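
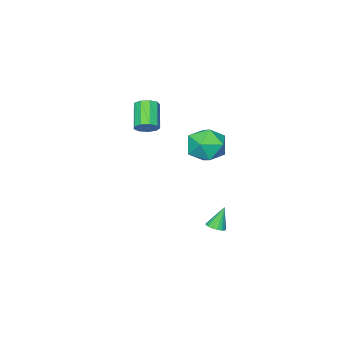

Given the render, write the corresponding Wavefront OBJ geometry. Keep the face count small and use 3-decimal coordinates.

v 0.572 3.948 2.377
v 1.649 4.026 2.456
v 0.591 2.574 3.464
v 1.668 2.652 3.543
v 1.037 3.415 3.98
v 1.025 4.265 3.309
v 1.215 2.335 2.611
v 1.203 3.185 1.94
v 2.047 3.029 2.601
v 1.937 3.696 3.447
v 0.303 2.904 2.473
v 0.193 3.571 3.319
v -0.679 2.214 -3.814
v -0.207 2.155 -3.604
v -1.201 2.286 -2.626
v -0.231 2.401 -3.629
v -0.357 2.605 -3.697
v -0.557 2.719 -3.792
v -0.785 2.717 -3.892
v -0.989 2.6 -3.974
v -1.122 2.394 -4.019
v -1.153 2.147 -4.018
v -1.076 1.916 -3.97
v -0.908 1.752 -3.886
v -0.687 1.694 -3.786
v -0.465 1.756 -3.692
v -0.292 1.922 -3.626
v -0.261 -2.071 1.536
v 0.208 -1.998 1.98
v -0.63 -2.856 3.008
v -1.099 -2.929 2.564
v -0.087 -1.667 2.015
v -0.926 -2.525 3.043
v -0.464 -1.526 1.826
v -1.302 -2.384 2.854
v -0.745 -1.639 1.501
v -1.584 -2.497 2.529
v -0.8 -1.955 1.193
v -1.639 -2.813 2.22
v -0.603 -2.325 1.045
v -1.441 -3.183 2.073
v -0.245 -2.576 1.127
v -1.084 -3.434 2.155
v 0.105 -2.591 1.401
v -0.734 -3.449 2.428
v 0.284 -2.362 1.738
v -0.554 -3.221 2.765
f 1 12 6
f 1 6 2
f 1 2 8
f 1 8 11
f 1 11 12
f 2 6 10
f 6 12 5
f 12 11 3
f 11 8 7
f 8 2 9
f 4 10 5
f 4 5 3
f 4 3 7
f 4 7 9
f 4 9 10
f 5 10 6
f 3 5 12
f 7 3 11
f 9 7 8
f 10 9 2
f 14 13 16
f 14 16 15
f 16 13 17
f 16 17 15
f 17 13 18
f 17 18 15
f 18 13 19
f 18 19 15
f 19 13 20
f 19 20 15
f 20 13 21
f 20 21 15
f 21 13 22
f 21 22 15
f 22 13 23
f 22 23 15
f 23 13 24
f 23 24 15
f 24 13 25
f 24 25 15
f 25 13 26
f 25 26 15
f 26 13 27
f 26 27 15
f 27 13 14
f 27 14 15
f 29 28 32
f 29 32 30
f 30 32 33
f 30 33 31
f 32 28 34
f 32 34 33
f 33 34 35
f 33 35 31
f 34 28 36
f 34 36 35
f 35 36 37
f 35 37 31
f 36 28 38
f 36 38 37
f 37 38 39
f 37 39 31
f 38 28 40
f 38 40 39
f 39 40 41
f 39 41 31
f 40 28 42
f 40 42 41
f 41 42 43
f 41 43 31
f 42 28 44
f 42 44 43
f 43 44 45
f 43 45 31
f 44 28 46
f 44 46 45
f 45 46 47
f 45 47 31
f 46 28 29
f 46 29 47
f 47 29 30
f 47 30 31



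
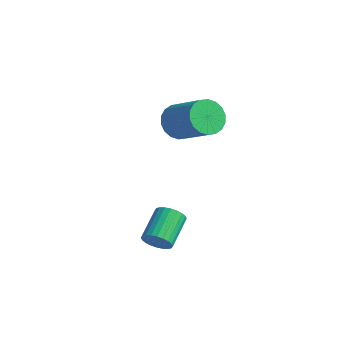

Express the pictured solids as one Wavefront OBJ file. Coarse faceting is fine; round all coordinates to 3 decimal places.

v 3.997 -2.705 -1.362
v 4.47 -2.74 -0.903
v 3.777 -1.569 -0.1
v 3.303 -1.535 -0.558
v 4.571 -2.568 -1.067
v 3.878 -1.397 -0.263
v 4.584 -2.417 -1.275
v 3.891 -1.246 -0.472
v 4.508 -2.31 -1.496
v 3.815 -1.139 -0.693
v 4.354 -2.264 -1.697
v 3.66 -1.093 -0.894
v 4.145 -2.284 -1.847
v 3.452 -1.113 -1.044
v 3.914 -2.369 -1.923
v 3.221 -1.198 -1.12
v 3.696 -2.505 -1.914
v 3.003 -1.334 -1.111
v 3.523 -2.671 -1.82
v 2.83 -1.5 -1.017
v 3.422 -2.843 -1.657
v 2.729 -1.672 -0.853
v 3.409 -2.994 -1.448
v 2.716 -1.823 -0.645
v 3.485 -3.101 -1.227
v 2.792 -1.93 -0.424
v 3.64 -3.147 -1.026
v 2.946 -1.976 -0.223
v 3.848 -3.127 -0.876
v 3.155 -1.956 -0.073
v 4.079 -3.042 -0.8
v 3.386 -1.871 0.003
v 4.297 -2.906 -0.809
v 3.604 -1.735 -0.006
v -1.764 2.548 1.112
v -1.295 2.189 0.368
v 0.473 2.394 1.384
v 0.004 2.752 2.128
v -1.297 2.604 0.287
v 0.472 2.809 1.303
v -1.391 3.008 0.369
v 0.378 3.212 1.385
v -1.559 3.32 0.599
v 0.21 3.525 1.615
v -1.768 3.48 0.93
v 0.001 3.685 1.946
v -1.976 3.455 1.297
v -0.207 3.66 2.313
v -2.142 3.25 1.628
v -0.373 3.455 2.644
v -2.233 2.906 1.856
v -0.465 3.111 2.872
v -2.232 2.491 1.937
v -0.463 2.696 2.953
v -2.138 2.088 1.855
v -0.369 2.292 2.871
v -1.97 1.775 1.625
v -0.201 1.98 2.641
v -1.761 1.615 1.294
v 0.008 1.82 2.31
v -1.553 1.64 0.927
v 0.216 1.845 1.943
v -1.387 1.845 0.596
v 0.382 2.05 1.612
f 2 1 5
f 2 5 3
f 3 5 6
f 3 6 4
f 5 1 7
f 5 7 6
f 6 7 8
f 6 8 4
f 7 1 9
f 7 9 8
f 8 9 10
f 8 10 4
f 9 1 11
f 9 11 10
f 10 11 12
f 10 12 4
f 11 1 13
f 11 13 12
f 12 13 14
f 12 14 4
f 13 1 15
f 13 15 14
f 14 15 16
f 14 16 4
f 15 1 17
f 15 17 16
f 16 17 18
f 16 18 4
f 17 1 19
f 17 19 18
f 18 19 20
f 18 20 4
f 19 1 21
f 19 21 20
f 20 21 22
f 20 22 4
f 21 1 23
f 21 23 22
f 22 23 24
f 22 24 4
f 23 1 25
f 23 25 24
f 24 25 26
f 24 26 4
f 25 1 27
f 25 27 26
f 26 27 28
f 26 28 4
f 27 1 29
f 27 29 28
f 28 29 30
f 28 30 4
f 29 1 31
f 29 31 30
f 30 31 32
f 30 32 4
f 31 1 33
f 31 33 32
f 32 33 34
f 32 34 4
f 33 1 2
f 33 2 34
f 34 2 3
f 34 3 4
f 36 35 39
f 36 39 37
f 37 39 40
f 37 40 38
f 39 35 41
f 39 41 40
f 40 41 42
f 40 42 38
f 41 35 43
f 41 43 42
f 42 43 44
f 42 44 38
f 43 35 45
f 43 45 44
f 44 45 46
f 44 46 38
f 45 35 47
f 45 47 46
f 46 47 48
f 46 48 38
f 47 35 49
f 47 49 48
f 48 49 50
f 48 50 38
f 49 35 51
f 49 51 50
f 50 51 52
f 50 52 38
f 51 35 53
f 51 53 52
f 52 53 54
f 52 54 38
f 53 35 55
f 53 55 54
f 54 55 56
f 54 56 38
f 55 35 57
f 55 57 56
f 56 57 58
f 56 58 38
f 57 35 59
f 57 59 58
f 58 59 60
f 58 60 38
f 59 35 61
f 59 61 60
f 60 61 62
f 60 62 38
f 61 35 63
f 61 63 62
f 62 63 64
f 62 64 38
f 63 35 36
f 63 36 64
f 64 36 37
f 64 37 38



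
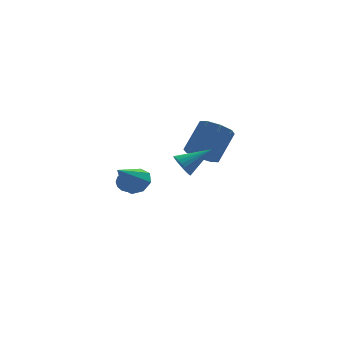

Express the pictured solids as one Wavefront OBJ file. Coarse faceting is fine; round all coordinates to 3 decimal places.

v 2.558 -1.181 0.107
v 3.19 -0.758 -0.588
v 4.273 0.264 1.017
v 3.642 -0.159 1.713
v 2.556 -0.312 -0.445
v 3.639 0.711 1.161
v 1.924 -0.374 0.022
v 3.007 0.648 1.627
v 1.663 -0.91 0.538
v 2.746 0.113 2.144
v 1.927 -1.604 0.803
v 3.01 -0.582 2.408
v 2.561 -2.051 0.659
v 3.644 -1.028 2.265
v 3.193 -1.988 0.193
v 4.276 -0.966 1.798
v 3.454 -1.453 -0.324
v 4.537 -0.43 1.282
v -0.532 1.515 -2.821
v 0.215 1.478 -2.236
v -1.728 0.445 -1.359
v -0.19 2.073 -2.132
v -0.796 2.341 -2.432
v -1.248 2.125 -2.959
v -1.28 1.551 -3.406
v -0.875 0.957 -3.509
v -0.269 0.689 -3.21
v 0.183 0.905 -2.682
v 1.05 -3.845 0.673
v 1.447 -4.053 0.035
v 2.71 -3.535 1.607
v 1.416 -3.754 -0.009
v 1.329 -3.468 0.05
v 1.2 -3.24 0.205
v 1.048 -3.104 0.43
v 0.896 -3.081 0.693
v 0.767 -3.174 0.953
v 0.682 -3.369 1.17
v 0.652 -3.637 1.311
v 0.683 -3.937 1.356
v 0.77 -4.222 1.296
v 0.899 -4.45 1.142
v 1.052 -4.586 0.916
v 1.204 -4.61 0.654
v 1.332 -4.516 0.394
v 1.418 -4.321 0.177
v -0.354 4.108 -4.02
v -0.06 3.766 -4.58
v -0.471 2.529 -4.041
v -0.766 2.872 -3.48
v 0.212 3.786 -4.326
v -0.199 2.55 -3.787
v 0.332 3.893 -3.99
v -0.079 2.656 -3.451
v 0.268 4.057 -3.662
v -0.143 2.821 -3.123
v 0.038 4.235 -3.429
v -0.373 2.999 -2.89
v -0.298 4.379 -3.355
v -0.709 3.143 -2.816
v -0.649 4.451 -3.459
v -1.06 3.214 -2.92
v -0.921 4.43 -3.713
v -1.332 3.194 -3.174
v -1.041 4.324 -4.049
v -1.452 3.087 -3.51
v -0.977 4.159 -4.377
v -1.388 2.923 -3.838
v -0.747 3.981 -4.61
v -1.158 2.745 -4.071
v -0.411 3.837 -4.684
v -0.822 2.601 -4.145
f 2 1 5
f 2 5 3
f 3 5 6
f 3 6 4
f 5 1 7
f 5 7 6
f 6 7 8
f 6 8 4
f 7 1 9
f 7 9 8
f 8 9 10
f 8 10 4
f 9 1 11
f 9 11 10
f 10 11 12
f 10 12 4
f 11 1 13
f 11 13 12
f 12 13 14
f 12 14 4
f 13 1 15
f 13 15 14
f 14 15 16
f 14 16 4
f 15 1 17
f 15 17 16
f 16 17 18
f 16 18 4
f 17 1 2
f 17 2 18
f 18 2 3
f 18 3 4
f 20 19 22
f 20 22 21
f 22 19 23
f 22 23 21
f 23 19 24
f 23 24 21
f 24 19 25
f 24 25 21
f 25 19 26
f 25 26 21
f 26 19 27
f 26 27 21
f 27 19 28
f 27 28 21
f 28 19 20
f 28 20 21
f 30 29 32
f 30 32 31
f 32 29 33
f 32 33 31
f 33 29 34
f 33 34 31
f 34 29 35
f 34 35 31
f 35 29 36
f 35 36 31
f 36 29 37
f 36 37 31
f 37 29 38
f 37 38 31
f 38 29 39
f 38 39 31
f 39 29 40
f 39 40 31
f 40 29 41
f 40 41 31
f 41 29 42
f 41 42 31
f 42 29 43
f 42 43 31
f 43 29 44
f 43 44 31
f 44 29 45
f 44 45 31
f 45 29 46
f 45 46 31
f 46 29 30
f 46 30 31
f 48 47 51
f 48 51 49
f 49 51 52
f 49 52 50
f 51 47 53
f 51 53 52
f 52 53 54
f 52 54 50
f 53 47 55
f 53 55 54
f 54 55 56
f 54 56 50
f 55 47 57
f 55 57 56
f 56 57 58
f 56 58 50
f 57 47 59
f 57 59 58
f 58 59 60
f 58 60 50
f 59 47 61
f 59 61 60
f 60 61 62
f 60 62 50
f 61 47 63
f 61 63 62
f 62 63 64
f 62 64 50
f 63 47 65
f 63 65 64
f 64 65 66
f 64 66 50
f 65 47 67
f 65 67 66
f 66 67 68
f 66 68 50
f 67 47 69
f 67 69 68
f 68 69 70
f 68 70 50
f 69 47 71
f 69 71 70
f 70 71 72
f 70 72 50
f 71 47 48
f 71 48 72
f 72 48 49
f 72 49 50



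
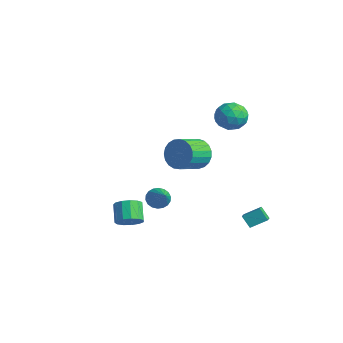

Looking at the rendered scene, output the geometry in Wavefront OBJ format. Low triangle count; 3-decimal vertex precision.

v -3.046 2.55 -0.477
v -2.529 2.359 -1.383
v -2.098 0.899 -0.829
v -2.614 1.09 0.077
v -2.215 2.546 -1.136
v -1.784 1.085 -0.583
v -2.045 2.733 -0.775
v -1.614 1.272 -0.222
v -2.047 2.888 -0.362
v -1.616 1.428 0.191
v -2.223 2.985 0.03
v -1.791 1.525 0.583
v -2.54 3.007 0.335
v -2.109 1.547 0.888
v -2.945 2.95 0.5
v -2.514 1.489 1.053
v -3.367 2.824 0.496
v -2.936 1.363 1.049
v -3.734 2.65 0.323
v -3.303 1.19 0.877
v -3.981 2.459 0.013
v -3.55 0.999 0.566
v -4.067 2.284 -0.383
v -3.636 0.824 0.171
v -3.977 2.155 -0.794
v -3.545 0.695 -0.241
v -3.725 2.094 -1.151
v -3.294 0.634 -0.598
v -3.356 2.112 -1.391
v -2.924 0.652 -0.838
v -2.933 2.206 -1.473
v -2.502 0.746 -0.92
v 0.781 3.846 -4.732
v 0.268 3.633 -4.024
v 1.202 4.726 -4.162
v 0.689 4.513 -3.454
v 1.411 3.347 -4.426
v 0.898 3.134 -3.718
v 1.832 4.227 -3.856
v 1.319 4.014 -3.148
v -1.019 3.811 3.095
v -0.047 3.743 2.832
v -0.813 2.597 4.168
v 0.159 2.529 3.905
v -0.172 3.338 4.409
v -0.299 4.088 3.746
v -0.561 2.252 3.254
v -0.688 3.002 2.591
v 0.236 2.779 2.93
v 0.477 3.451 3.644
v -1.337 2.889 3.356
v -1.096 3.561 4.07
v -0.551 3.884 2.87
v -0.309 2.456 4.13
v -0.504 2.932 4.427
v 0.068 2.892 4.272
v -0.699 4.087 3.407
v -0.128 4.047 3.252
v -0.201 3.809 4.179
v -0.732 2.293 3.748
v -0.161 2.253 3.593
v -0.928 3.448 2.728
v -0.356 3.408 2.573
v -0.659 2.531 2.821
v 0.187 3.277 2.772
v 0.308 2.563 3.403
v -0.116 2.4 3.02
v -0.19 2.842 2.63
v 0.328 3.672 3.192
v 0.449 2.958 3.822
v 0.255 3.434 4.119
v 0.18 3.875 3.73
v 0.494 3.105 3.249
v -1.309 3.382 3.178
v -1.188 2.668 3.808
v -1.04 2.465 3.27
v -1.115 2.906 2.881
v -1.168 3.777 3.597
v -1.047 3.063 4.228
v -0.67 3.498 4.37
v -0.744 3.94 3.98
v -1.354 3.235 3.751
v -4.167 0.655 -4.112
v -3.73 0.739 -4.704
v -2.533 0.225 -2.968
v -3.74 1.043 -4.576
v -3.834 1.269 -4.356
v -3.994 1.374 -4.088
v -4.188 1.337 -3.825
v -4.378 1.164 -3.619
v -4.526 0.891 -3.51
v -4.603 0.57 -3.521
v -4.594 0.267 -3.649
v -4.499 0.041 -3.868
v -4.339 -0.064 -4.136
v -4.145 -0.027 -4.399
v -3.955 0.146 -4.606
v -3.807 0.419 -4.714
v 0.191 -3.443 -2.648
v 0.716 -3.598 -2.079
v -0.126 -3.232 -1.202
v -0.651 -3.077 -1.772
v 0.78 -3.173 -2.196
v -0.063 -2.807 -1.319
v 0.656 -2.834 -2.456
v -0.186 -2.468 -1.579
v 0.385 -2.688 -2.778
v -0.458 -2.322 -1.901
v 0.052 -2.782 -3.058
v -0.79 -2.416 -2.181
v -0.236 -3.086 -3.208
v -1.079 -2.72 -2.332
v -0.389 -3.503 -3.181
v -1.232 -3.137 -2.304
v -0.358 -3.901 -2.985
v -1.2 -3.535 -2.108
v -0.152 -4.154 -2.681
v -0.995 -3.788 -1.804
v 0.163 -4.181 -2.368
v -0.68 -3.815 -1.491
v 0.486 -3.974 -2.143
v -0.356 -3.607 -1.266
f 2 1 5
f 2 5 3
f 3 5 6
f 3 6 4
f 5 1 7
f 5 7 6
f 6 7 8
f 6 8 4
f 7 1 9
f 7 9 8
f 8 9 10
f 8 10 4
f 9 1 11
f 9 11 10
f 10 11 12
f 10 12 4
f 11 1 13
f 11 13 12
f 12 13 14
f 12 14 4
f 13 1 15
f 13 15 14
f 14 15 16
f 14 16 4
f 15 1 17
f 15 17 16
f 16 17 18
f 16 18 4
f 17 1 19
f 17 19 18
f 18 19 20
f 18 20 4
f 19 1 21
f 19 21 20
f 20 21 22
f 20 22 4
f 21 1 23
f 21 23 22
f 22 23 24
f 22 24 4
f 23 1 25
f 23 25 24
f 24 25 26
f 24 26 4
f 25 1 27
f 25 27 26
f 26 27 28
f 26 28 4
f 27 1 29
f 27 29 28
f 28 29 30
f 28 30 4
f 29 1 31
f 29 31 30
f 30 31 32
f 30 32 4
f 31 1 2
f 31 2 32
f 32 2 3
f 32 3 4
f 34 36 33
f 37 34 33
f 33 36 35
f 35 37 33
f 34 40 36
f 38 34 37
f 38 40 34
f 36 40 35
f 39 37 35
f 35 40 39
f 39 38 37
f 40 38 39
f 41 78 57
f 78 52 81
f 57 81 46
f 78 81 57
f 41 57 53
f 57 46 58
f 53 58 42
f 57 58 53
f 41 53 62
f 53 42 63
f 62 63 48
f 53 63 62
f 41 62 74
f 62 48 77
f 74 77 51
f 62 77 74
f 41 74 78
f 74 51 82
f 78 82 52
f 74 82 78
f 42 58 69
f 58 46 72
f 69 72 50
f 58 72 69
f 46 81 59
f 81 52 80
f 59 80 45
f 81 80 59
f 52 82 79
f 82 51 75
f 79 75 43
f 82 75 79
f 51 77 76
f 77 48 64
f 76 64 47
f 77 64 76
f 48 63 68
f 63 42 65
f 68 65 49
f 63 65 68
f 44 70 56
f 70 50 71
f 56 71 45
f 70 71 56
f 44 56 54
f 56 45 55
f 54 55 43
f 56 55 54
f 44 54 61
f 54 43 60
f 61 60 47
f 54 60 61
f 44 61 66
f 61 47 67
f 66 67 49
f 61 67 66
f 44 66 70
f 66 49 73
f 70 73 50
f 66 73 70
f 45 71 59
f 71 50 72
f 59 72 46
f 71 72 59
f 43 55 79
f 55 45 80
f 79 80 52
f 55 80 79
f 47 60 76
f 60 43 75
f 76 75 51
f 60 75 76
f 49 67 68
f 67 47 64
f 68 64 48
f 67 64 68
f 50 73 69
f 73 49 65
f 69 65 42
f 73 65 69
f 84 83 86
f 84 86 85
f 86 83 87
f 86 87 85
f 87 83 88
f 87 88 85
f 88 83 89
f 88 89 85
f 89 83 90
f 89 90 85
f 90 83 91
f 90 91 85
f 91 83 92
f 91 92 85
f 92 83 93
f 92 93 85
f 93 83 94
f 93 94 85
f 94 83 95
f 94 95 85
f 95 83 96
f 95 96 85
f 96 83 97
f 96 97 85
f 97 83 98
f 97 98 85
f 98 83 84
f 98 84 85
f 100 99 103
f 100 103 101
f 101 103 104
f 101 104 102
f 103 99 105
f 103 105 104
f 104 105 106
f 104 106 102
f 105 99 107
f 105 107 106
f 106 107 108
f 106 108 102
f 107 99 109
f 107 109 108
f 108 109 110
f 108 110 102
f 109 99 111
f 109 111 110
f 110 111 112
f 110 112 102
f 111 99 113
f 111 113 112
f 112 113 114
f 112 114 102
f 113 99 115
f 113 115 114
f 114 115 116
f 114 116 102
f 115 99 117
f 115 117 116
f 116 117 118
f 116 118 102
f 117 99 119
f 117 119 118
f 118 119 120
f 118 120 102
f 119 99 121
f 119 121 120
f 120 121 122
f 120 122 102
f 121 99 100
f 121 100 122
f 122 100 101
f 122 101 102



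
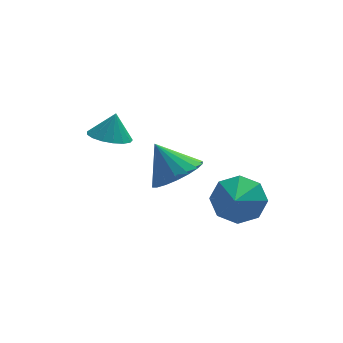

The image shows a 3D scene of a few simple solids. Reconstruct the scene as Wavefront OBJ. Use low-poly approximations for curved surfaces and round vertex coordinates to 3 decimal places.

v -2.563 0.659 -2.591
v -1.86 0.151 -2.655
v -2.277 0.921 -1.529
v -1.726 0.523 -2.783
v -1.783 0.927 -2.867
v -2.019 1.269 -2.888
v -2.38 1.472 -2.841
v -2.783 1.488 -2.736
v -3.135 1.315 -2.598
v -3.357 0.991 -2.458
v -3.396 0.591 -2.349
v -3.245 0.207 -2.295
v -2.938 -0.074 -2.309
v -2.544 -0.187 -2.387
v -2.156 -0.106 -2.512
v 1.68 -2.542 -4.276
v 2.492 -2.362 -3.619
v 1.34 -3.538 -3.584
v 1.816 -1.974 -3.391
v 1.061 -1.918 -3.682
v 0.668 -2.228 -4.321
v 0.868 -2.722 -4.933
v 1.543 -3.11 -5.161
v 2.299 -3.165 -4.87
v 2.691 -2.855 -4.231
v -0.249 -0.702 -3.992
v 0.607 -0.026 -3.848
v -0.991 -0.038 -2.688
v 0.315 0.23 -4.145
v -0.089 0.302 -4.412
v -0.525 0.175 -4.595
v -0.906 -0.125 -4.659
v -1.157 -0.54 -4.591
v -1.228 -0.987 -4.404
v -1.105 -1.377 -4.135
v -0.813 -1.634 -3.838
v -0.408 -1.706 -3.571
v 0.027 -1.579 -3.388
v 0.408 -1.278 -3.324
v 0.659 -0.863 -3.392
v 0.73 -0.417 -3.579
f 2 1 4
f 2 4 3
f 4 1 5
f 4 5 3
f 5 1 6
f 5 6 3
f 6 1 7
f 6 7 3
f 7 1 8
f 7 8 3
f 8 1 9
f 8 9 3
f 9 1 10
f 9 10 3
f 10 1 11
f 10 11 3
f 11 1 12
f 11 12 3
f 12 1 13
f 12 13 3
f 13 1 14
f 13 14 3
f 14 1 15
f 14 15 3
f 15 1 2
f 15 2 3
f 17 16 19
f 17 19 18
f 19 16 20
f 19 20 18
f 20 16 21
f 20 21 18
f 21 16 22
f 21 22 18
f 22 16 23
f 22 23 18
f 23 16 24
f 23 24 18
f 24 16 25
f 24 25 18
f 25 16 17
f 25 17 18
f 27 26 29
f 27 29 28
f 29 26 30
f 29 30 28
f 30 26 31
f 30 31 28
f 31 26 32
f 31 32 28
f 32 26 33
f 32 33 28
f 33 26 34
f 33 34 28
f 34 26 35
f 34 35 28
f 35 26 36
f 35 36 28
f 36 26 37
f 36 37 28
f 37 26 38
f 37 38 28
f 38 26 39
f 38 39 28
f 39 26 40
f 39 40 28
f 40 26 41
f 40 41 28
f 41 26 27
f 41 27 28



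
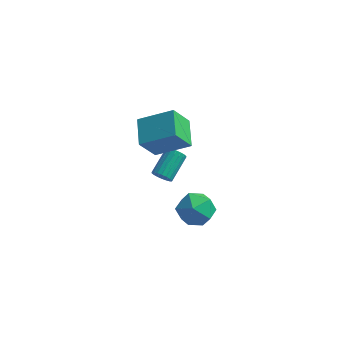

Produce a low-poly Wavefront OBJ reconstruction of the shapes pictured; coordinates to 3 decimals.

v 1.477 2.987 -0.712
v 2.091 2.915 -0.746
v 2.318 4.42 0.137
v 1.703 4.493 0.172
v 2.033 3.058 -0.975
v 2.26 4.563 -0.092
v 1.865 3.187 -1.152
v 2.092 4.692 -0.268
v 1.62 3.277 -1.241
v 1.847 4.782 -0.358
v 1.346 3.309 -1.226
v 1.573 4.814 -0.342
v 1.098 3.277 -1.108
v 1.325 4.782 -0.225
v 0.926 3.188 -0.913
v 1.152 4.694 -0.029
v 0.862 3.06 -0.677
v 1.089 4.565 0.206
v 0.92 2.917 -0.448
v 1.147 4.422 0.435
v 1.088 2.788 -0.272
v 1.315 4.293 0.612
v 1.333 2.698 -0.182
v 1.56 4.203 0.701
v 1.607 2.666 -0.198
v 1.834 4.171 0.686
v 1.855 2.698 -0.315
v 2.082 4.203 0.568
v 2.028 2.786 -0.511
v 2.254 4.292 0.373
v 2.659 2.054 4.141
v 1.931 3.55 4.744
v 0.792 1.552 3.133
v 0.065 3.049 3.736
v 3.215 2.911 2.684
v 2.488 4.408 3.287
v 1.349 2.41 1.676
v 0.621 3.906 2.279
v 2.297 3.821 -3.235
v 3.328 4.404 -2.864
v 3.352 2.136 -3.516
v 4.383 2.719 -3.145
v 3.48 2.475 -2.329
v 2.828 3.516 -2.156
v 3.852 3.024 -4.224
v 3.2 4.065 -4.051
v 4.289 3.911 -3.475
v 4.058 3.572 -2.304
v 2.622 2.968 -4.076
v 2.391 2.629 -2.905
f 2 1 5
f 2 5 3
f 3 5 6
f 3 6 4
f 5 1 7
f 5 7 6
f 6 7 8
f 6 8 4
f 7 1 9
f 7 9 8
f 8 9 10
f 8 10 4
f 9 1 11
f 9 11 10
f 10 11 12
f 10 12 4
f 11 1 13
f 11 13 12
f 12 13 14
f 12 14 4
f 13 1 15
f 13 15 14
f 14 15 16
f 14 16 4
f 15 1 17
f 15 17 16
f 16 17 18
f 16 18 4
f 17 1 19
f 17 19 18
f 18 19 20
f 18 20 4
f 19 1 21
f 19 21 20
f 20 21 22
f 20 22 4
f 21 1 23
f 21 23 22
f 22 23 24
f 22 24 4
f 23 1 25
f 23 25 24
f 24 25 26
f 24 26 4
f 25 1 27
f 25 27 26
f 26 27 28
f 26 28 4
f 27 1 29
f 27 29 28
f 28 29 30
f 28 30 4
f 29 1 2
f 29 2 30
f 30 2 3
f 30 3 4
f 32 34 31
f 35 32 31
f 31 34 33
f 33 35 31
f 32 38 34
f 36 32 35
f 36 38 32
f 34 38 33
f 37 35 33
f 33 38 37
f 37 36 35
f 38 36 37
f 39 50 44
f 39 44 40
f 39 40 46
f 39 46 49
f 39 49 50
f 40 44 48
f 44 50 43
f 50 49 41
f 49 46 45
f 46 40 47
f 42 48 43
f 42 43 41
f 42 41 45
f 42 45 47
f 42 47 48
f 43 48 44
f 41 43 50
f 45 41 49
f 47 45 46
f 48 47 40



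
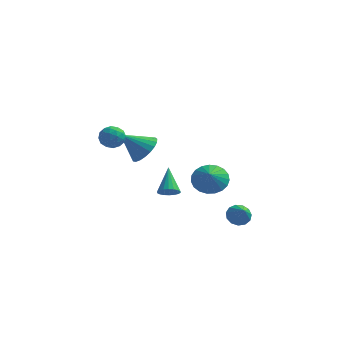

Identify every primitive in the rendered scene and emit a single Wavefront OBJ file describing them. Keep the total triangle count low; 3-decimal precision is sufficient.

v 1.894 1.195 -1.719
v 2.685 0.712 -2.235
v 2.006 0.545 -0.941
v 2.9 1.022 -2.007
v 2.941 1.362 -1.73
v 2.801 1.673 -1.45
v 2.504 1.901 -1.217
v 2.102 2.007 -1.071
v 1.664 1.973 -1.037
v 1.266 1.804 -1.121
v 0.976 1.529 -1.309
v 0.845 1.197 -1.567
v 0.896 0.864 -1.852
v 1.119 0.589 -2.113
v 1.476 0.418 -2.307
v 1.906 0.381 -2.399
v 2.333 0.486 -2.374
v -2.628 -3.209 3.693
v -2.018 -3.27 4.138
v -2.362 -4.29 3.182
v -1.752 -4.351 3.627
v -2.446 -4.398 3.927
v -2.61 -3.73 4.243
v -1.77 -3.83 3.077
v -1.934 -3.162 3.393
v -1.488 -3.654 3.757
v -1.906 -4.004 4.282
v -2.474 -3.556 3.038
v -2.892 -3.906 3.563
v -2.346 -3.145 3.961
v -2.034 -4.415 3.359
v -2.441 -4.443 3.536
v -2.083 -4.479 3.797
v -2.694 -3.415 4.022
v -2.336 -3.451 4.283
v -2.587 -4.114 4.159
v -2.044 -4.109 3.037
v -1.686 -4.145 3.298
v -2.297 -3.081 3.523
v -1.939 -3.117 3.784
v -1.793 -3.446 3.161
v -1.676 -3.406 3.998
v -1.52 -4.041 3.698
v -1.53 -3.735 3.375
v -1.627 -3.342 3.561
v -1.922 -3.612 4.307
v -1.766 -4.247 4.006
v -2.173 -4.275 4.182
v -2.27 -3.882 4.368
v -1.61 -3.838 4.083
v -2.614 -3.313 3.314
v -2.458 -3.948 3.013
v -2.11 -3.678 2.952
v -2.207 -3.285 3.138
v -2.86 -3.519 3.622
v -2.704 -4.154 3.322
v -2.753 -4.218 3.759
v -2.85 -3.825 3.945
v -2.77 -3.722 3.237
v 0.204 -1.312 -1.564
v 0.828 -1.262 -1.433
v -0.144 -0.028 -0.396
v 0.793 -1.077 -1.647
v 0.642 -0.938 -1.844
v 0.403 -0.874 -1.986
v 0.125 -0.896 -2.044
v -0.137 -1.001 -2.007
v -0.332 -1.167 -1.883
v -0.421 -1.362 -1.695
v -0.386 -1.547 -1.481
v -0.234 -1.685 -1.284
v 0.005 -1.75 -1.142
v 0.282 -1.728 -1.084
v 0.545 -1.623 -1.121
v 0.74 -1.457 -1.245
v 3.587 0.869 -4.15
v 4.24 1.189 -4.212
v 4.073 0.051 -3.25
v 4.038 1.394 -3.917
v 3.693 1.431 -3.697
v 3.314 1.29 -3.62
v 3.022 1.016 -3.711
v 2.909 0.695 -3.942
v 3.011 0.429 -4.239
v 3.296 0.303 -4.508
v 3.673 0.357 -4.663
v 4.023 0.573 -4.655
v 4.234 0.884 -4.487
v -2.248 2.887 -0.844
v -1.825 3.584 -0.183
v -3.552 2.513 0.384
v -2.107 3.831 -0.407
v -2.413 3.914 -0.707
v -2.691 3.82 -1.031
v -2.892 3.564 -1.322
v -2.982 3.192 -1.531
v -2.944 2.766 -1.62
v -2.787 2.361 -1.576
v -2.536 2.047 -1.405
v -2.235 1.879 -1.137
v -1.937 1.884 -0.819
v -1.692 2.063 -0.504
v -1.544 2.384 -0.249
v -1.517 2.793 -0.096
v -1.616 3.217 -0.073
f 2 1 4
f 2 4 3
f 4 1 5
f 4 5 3
f 5 1 6
f 5 6 3
f 6 1 7
f 6 7 3
f 7 1 8
f 7 8 3
f 8 1 9
f 8 9 3
f 9 1 10
f 9 10 3
f 10 1 11
f 10 11 3
f 11 1 12
f 11 12 3
f 12 1 13
f 12 13 3
f 13 1 14
f 13 14 3
f 14 1 15
f 14 15 3
f 15 1 16
f 15 16 3
f 16 1 17
f 16 17 3
f 17 1 2
f 17 2 3
f 18 55 34
f 55 29 58
f 34 58 23
f 55 58 34
f 18 34 30
f 34 23 35
f 30 35 19
f 34 35 30
f 18 30 39
f 30 19 40
f 39 40 25
f 30 40 39
f 18 39 51
f 39 25 54
f 51 54 28
f 39 54 51
f 18 51 55
f 51 28 59
f 55 59 29
f 51 59 55
f 19 35 46
f 35 23 49
f 46 49 27
f 35 49 46
f 23 58 36
f 58 29 57
f 36 57 22
f 58 57 36
f 29 59 56
f 59 28 52
f 56 52 20
f 59 52 56
f 28 54 53
f 54 25 41
f 53 41 24
f 54 41 53
f 25 40 45
f 40 19 42
f 45 42 26
f 40 42 45
f 21 47 33
f 47 27 48
f 33 48 22
f 47 48 33
f 21 33 31
f 33 22 32
f 31 32 20
f 33 32 31
f 21 31 38
f 31 20 37
f 38 37 24
f 31 37 38
f 21 38 43
f 38 24 44
f 43 44 26
f 38 44 43
f 21 43 47
f 43 26 50
f 47 50 27
f 43 50 47
f 22 48 36
f 48 27 49
f 36 49 23
f 48 49 36
f 20 32 56
f 32 22 57
f 56 57 29
f 32 57 56
f 24 37 53
f 37 20 52
f 53 52 28
f 37 52 53
f 26 44 45
f 44 24 41
f 45 41 25
f 44 41 45
f 27 50 46
f 50 26 42
f 46 42 19
f 50 42 46
f 61 60 63
f 61 63 62
f 63 60 64
f 63 64 62
f 64 60 65
f 64 65 62
f 65 60 66
f 65 66 62
f 66 60 67
f 66 67 62
f 67 60 68
f 67 68 62
f 68 60 69
f 68 69 62
f 69 60 70
f 69 70 62
f 70 60 71
f 70 71 62
f 71 60 72
f 71 72 62
f 72 60 73
f 72 73 62
f 73 60 74
f 73 74 62
f 74 60 75
f 74 75 62
f 75 60 61
f 75 61 62
f 77 76 79
f 77 79 78
f 79 76 80
f 79 80 78
f 80 76 81
f 80 81 78
f 81 76 82
f 81 82 78
f 82 76 83
f 82 83 78
f 83 76 84
f 83 84 78
f 84 76 85
f 84 85 78
f 85 76 86
f 85 86 78
f 86 76 87
f 86 87 78
f 87 76 88
f 87 88 78
f 88 76 77
f 88 77 78
f 90 89 92
f 90 92 91
f 92 89 93
f 92 93 91
f 93 89 94
f 93 94 91
f 94 89 95
f 94 95 91
f 95 89 96
f 95 96 91
f 96 89 97
f 96 97 91
f 97 89 98
f 97 98 91
f 98 89 99
f 98 99 91
f 99 89 100
f 99 100 91
f 100 89 101
f 100 101 91
f 101 89 102
f 101 102 91
f 102 89 103
f 102 103 91
f 103 89 104
f 103 104 91
f 104 89 105
f 104 105 91
f 105 89 90
f 105 90 91



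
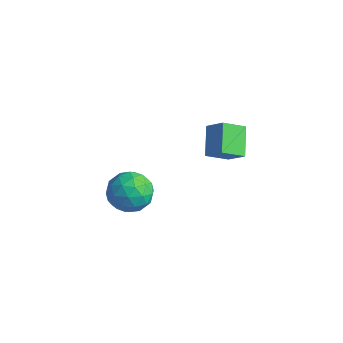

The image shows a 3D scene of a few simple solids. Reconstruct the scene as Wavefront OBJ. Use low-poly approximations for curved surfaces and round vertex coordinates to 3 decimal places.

v 0.127 -3.644 -1.026
v 0.784 -3.287 -1.388
v 0.056 -4.533 -2.032
v 0.713 -4.176 -2.394
v 0.808 -4.598 -1.685
v 0.852 -4.049 -1.063
v -0.012 -3.771 -2.357
v 0.032 -3.222 -1.735
v 0.698 -3.366 -2.211
v 1.205 -3.877 -1.795
v -0.365 -3.943 -1.625
v 0.142 -4.454 -1.209
v 0.462 -3.388 -1.119
v 0.378 -4.432 -2.301
v 0.434 -4.68 -1.885
v 0.82 -4.47 -2.097
v 0.502 -3.835 -0.928
v 0.888 -3.625 -1.141
v 0.902 -4.396 -1.315
v -0.048 -4.195 -2.279
v 0.338 -3.985 -2.492
v 0.02 -3.35 -1.323
v 0.406 -3.14 -1.535
v -0.062 -3.424 -2.105
v 0.797 -3.224 -1.815
v 0.755 -3.746 -2.406
v 0.33 -3.509 -2.384
v 0.356 -3.186 -2.019
v 1.095 -3.524 -1.571
v 1.053 -4.046 -2.162
v 1.109 -4.295 -1.745
v 1.135 -3.972 -1.38
v 1.045 -3.57 -2.054
v -0.213 -3.774 -1.258
v -0.255 -4.296 -1.849
v -0.295 -3.848 -2.04
v -0.269 -3.525 -1.675
v 0.085 -4.074 -1.014
v 0.043 -4.596 -1.605
v 0.484 -4.634 -1.401
v 0.51 -4.311 -1.036
v -0.205 -4.25 -1.366
v 3.384 -2.406 1.156
v 3.113 -3.134 1.612
v 2.739 -1.767 1.795
v 2.468 -2.494 2.25
v 4.012 -2.306 1.69
v 3.741 -3.033 2.145
v 3.367 -1.666 2.328
v 3.096 -2.394 2.784
f 1 38 17
f 38 12 41
f 17 41 6
f 38 41 17
f 1 17 13
f 17 6 18
f 13 18 2
f 17 18 13
f 1 13 22
f 13 2 23
f 22 23 8
f 13 23 22
f 1 22 34
f 22 8 37
f 34 37 11
f 22 37 34
f 1 34 38
f 34 11 42
f 38 42 12
f 34 42 38
f 2 18 29
f 18 6 32
f 29 32 10
f 18 32 29
f 6 41 19
f 41 12 40
f 19 40 5
f 41 40 19
f 12 42 39
f 42 11 35
f 39 35 3
f 42 35 39
f 11 37 36
f 37 8 24
f 36 24 7
f 37 24 36
f 8 23 28
f 23 2 25
f 28 25 9
f 23 25 28
f 4 30 16
f 30 10 31
f 16 31 5
f 30 31 16
f 4 16 14
f 16 5 15
f 14 15 3
f 16 15 14
f 4 14 21
f 14 3 20
f 21 20 7
f 14 20 21
f 4 21 26
f 21 7 27
f 26 27 9
f 21 27 26
f 4 26 30
f 26 9 33
f 30 33 10
f 26 33 30
f 5 31 19
f 31 10 32
f 19 32 6
f 31 32 19
f 3 15 39
f 15 5 40
f 39 40 12
f 15 40 39
f 7 20 36
f 20 3 35
f 36 35 11
f 20 35 36
f 9 27 28
f 27 7 24
f 28 24 8
f 27 24 28
f 10 33 29
f 33 9 25
f 29 25 2
f 33 25 29
f 44 46 43
f 47 44 43
f 43 46 45
f 45 47 43
f 44 50 46
f 48 44 47
f 48 50 44
f 46 50 45
f 49 47 45
f 45 50 49
f 49 48 47
f 50 48 49



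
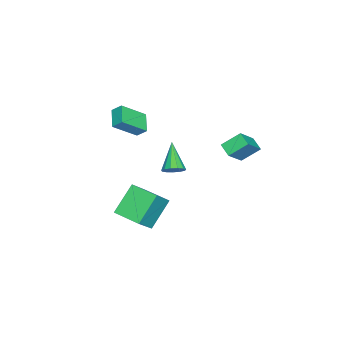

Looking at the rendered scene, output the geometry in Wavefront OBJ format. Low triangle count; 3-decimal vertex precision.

v 0.261 -2.035 -3.587
v 1.5 -2.338 -2.206
v 0.777 -0.429 -3.697
v 2.015 -0.733 -2.315
v 1.685 -2.587 -4.985
v 2.923 -2.891 -3.603
v 2.2 -0.982 -5.094
v 3.439 -1.285 -3.713
v -0.617 2.797 0.405
v -1.134 3.722 1.192
v -0.073 3.387 0.069
v -0.59 4.312 0.856
v 0.57 2.408 1.644
v 0.053 3.333 2.431
v 1.114 2.998 1.308
v 0.597 3.923 2.095
v -3.364 -3.766 -0.647
v -2.407 -4.878 0.56
v -3.356 -3.174 -0.108
v -2.399 -4.287 1.099
v -2.241 -3.333 -1.139
v -1.284 -4.446 0.068
v -2.233 -2.742 -0.6
v -1.276 -3.854 0.607
v 0.853 -0.156 -0.941
v 1.168 0.171 -0.435
v -0.513 -0.704 0.261
v 0.927 0.423 -0.593
v 0.662 0.492 -0.862
v 0.459 0.355 -1.156
v 0.38 0.055 -1.382
v 0.451 -0.311 -1.468
v 0.65 -0.628 -1.387
v 0.913 -0.796 -1.164
v 1.157 -0.76 -0.871
v 1.304 -0.533 -0.6
v 1.308 -0.186 -0.437
f 2 4 1
f 5 2 1
f 1 4 3
f 3 5 1
f 2 8 4
f 6 2 5
f 6 8 2
f 4 8 3
f 7 5 3
f 3 8 7
f 7 6 5
f 8 6 7
f 10 12 9
f 13 10 9
f 9 12 11
f 11 13 9
f 10 16 12
f 14 10 13
f 14 16 10
f 12 16 11
f 15 13 11
f 11 16 15
f 15 14 13
f 16 14 15
f 18 20 17
f 21 18 17
f 17 20 19
f 19 21 17
f 18 24 20
f 22 18 21
f 22 24 18
f 20 24 19
f 23 21 19
f 19 24 23
f 23 22 21
f 24 22 23
f 26 25 28
f 26 28 27
f 28 25 29
f 28 29 27
f 29 25 30
f 29 30 27
f 30 25 31
f 30 31 27
f 31 25 32
f 31 32 27
f 32 25 33
f 32 33 27
f 33 25 34
f 33 34 27
f 34 25 35
f 34 35 27
f 35 25 36
f 35 36 27
f 36 25 37
f 36 37 27
f 37 25 26
f 37 26 27



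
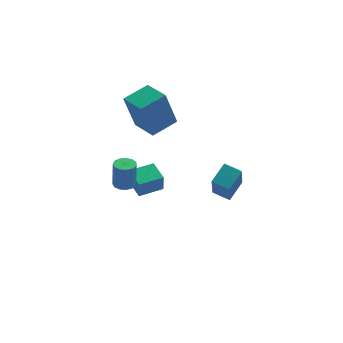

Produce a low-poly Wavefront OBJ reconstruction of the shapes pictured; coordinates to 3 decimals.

v 0.954 -2.447 2.017
v 0.877 -3.624 3.67
v 1.507 -1.675 2.593
v 1.429 -2.852 4.245
v 1.691 -2.808 1.795
v 1.613 -3.985 3.447
v 2.243 -2.036 2.37
v 2.166 -3.213 4.023
v -1.679 1.51 2.857
v -2.197 1.326 4.78
v -2.497 2.666 2.748
v -3.015 2.481 4.671
v -0.585 2.319 3.229
v -1.103 2.134 5.152
v -1.403 3.474 3.12
v -1.921 3.29 5.043
v -2.331 1.124 -1.089
v -2.315 0.863 -0.082
v -2.799 2.086 -0.832
v -2.782 1.825 0.175
v -1.218 1.635 -0.975
v -1.201 1.374 0.032
v -1.685 2.597 -0.718
v -1.669 2.336 0.289
v -2.966 0.61 0.185
v -2.458 0.792 0.171
v -2.426 0.813 1.54
v -2.934 0.63 1.555
v -2.637 1.038 0.171
v -2.605 1.058 1.541
v -2.921 1.148 0.176
v -2.889 1.168 1.546
v -3.219 1.087 0.184
v -3.187 1.107 1.554
v -3.437 0.874 0.192
v -3.405 0.895 1.562
v -3.505 0.578 0.198
v -3.473 0.598 1.568
v -3.402 0.292 0.2
v -3.37 0.312 1.57
v -3.161 0.106 0.197
v -3.129 0.127 1.567
v -2.857 0.081 0.191
v -2.825 0.101 1.56
v -2.589 0.223 0.182
v -2.557 0.244 1.552
v -2.44 0.489 0.175
v -2.408 0.509 1.544
f 2 4 1
f 5 2 1
f 1 4 3
f 3 5 1
f 2 8 4
f 6 2 5
f 6 8 2
f 4 8 3
f 7 5 3
f 3 8 7
f 7 6 5
f 8 6 7
f 10 12 9
f 13 10 9
f 9 12 11
f 11 13 9
f 10 16 12
f 14 10 13
f 14 16 10
f 12 16 11
f 15 13 11
f 11 16 15
f 15 14 13
f 16 14 15
f 18 20 17
f 21 18 17
f 17 20 19
f 19 21 17
f 18 24 20
f 22 18 21
f 22 24 18
f 20 24 19
f 23 21 19
f 19 24 23
f 23 22 21
f 24 22 23
f 26 25 29
f 26 29 27
f 27 29 30
f 27 30 28
f 29 25 31
f 29 31 30
f 30 31 32
f 30 32 28
f 31 25 33
f 31 33 32
f 32 33 34
f 32 34 28
f 33 25 35
f 33 35 34
f 34 35 36
f 34 36 28
f 35 25 37
f 35 37 36
f 36 37 38
f 36 38 28
f 37 25 39
f 37 39 38
f 38 39 40
f 38 40 28
f 39 25 41
f 39 41 40
f 40 41 42
f 40 42 28
f 41 25 43
f 41 43 42
f 42 43 44
f 42 44 28
f 43 25 45
f 43 45 44
f 44 45 46
f 44 46 28
f 45 25 47
f 45 47 46
f 46 47 48
f 46 48 28
f 47 25 26
f 47 26 48
f 48 26 27
f 48 27 28



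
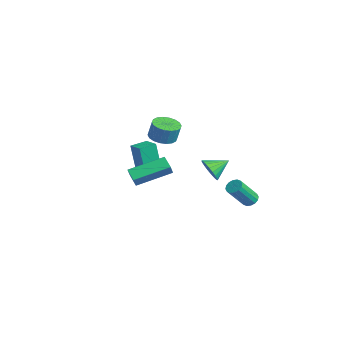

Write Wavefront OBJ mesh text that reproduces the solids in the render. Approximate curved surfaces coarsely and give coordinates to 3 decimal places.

v 1.719 3.752 -1.069
v 2.194 3.996 -0.935
v 2.375 2.832 0.543
v 1.901 2.588 0.409
v 1.994 4.142 -0.795
v 2.175 2.978 0.683
v 1.72 4.184 -0.729
v 1.901 3.02 0.749
v 1.446 4.11 -0.753
v 1.627 2.946 0.725
v 1.245 3.94 -0.863
v 1.427 2.776 0.615
v 1.172 3.72 -1.027
v 1.353 2.556 0.451
v 1.245 3.508 -1.203
v 1.426 2.344 0.275
v 1.445 3.362 -1.343
v 1.626 2.198 0.135
v 1.719 3.32 -1.409
v 1.9 2.156 0.069
v 1.993 3.394 -1.385
v 2.174 2.23 0.093
v 2.193 3.564 -1.275
v 2.375 2.4 0.203
v 2.267 3.784 -1.111
v 2.448 2.62 0.367
v -0.492 -2.389 1.572
v -0.894 -2.568 3.523
v -0.645 -1.322 1.639
v -1.047 -1.501 3.59
v 0.507 -2.259 1.79
v 0.105 -2.438 3.741
v 0.354 -1.192 1.857
v -0.048 -1.371 3.808
v 3.414 -4.133 2.915
v 2.629 -4.136 3.312
v 3.76 -2.087 3.617
v 2.975 -2.091 4.014
v 3.765 -4.429 3.606
v 2.98 -4.433 4.003
v 4.111 -2.384 4.308
v 3.326 -2.387 4.705
v 3.926 0.047 3.369
v 4.471 0.275 2.816
v 3.994 1.193 3.911
v 4.181 0.362 2.669
v 3.847 0.394 2.642
v 3.526 0.367 2.742
v 3.275 0.284 2.949
v 3.136 0.16 3.23
v 3.133 0.016 3.535
v 3.268 -0.122 3.811
v 3.516 -0.231 4.011
v 3.835 -0.292 4.1
v 4.17 -0.295 4.062
v 4.462 -0.238 3.905
v 4.662 -0.133 3.655
v 4.734 0.004 3.356
v 4.667 0.148 3.059
v -3.951 0.81 1.998
v -3.223 0.301 1.937
v -3.002 0.482 3.082
v -3.729 0.99 3.142
v -3.085 0.663 1.853
v -2.863 0.843 2.998
v -3.118 1.054 1.798
v -2.897 1.234 2.943
v -3.317 1.396 1.783
v -3.095 1.577 2.927
v -3.64 1.622 1.809
v -3.419 1.803 2.954
v -4.026 1.688 1.874
v -3.804 1.868 3.019
v -4.396 1.579 1.962
v -4.175 1.76 3.107
v -4.678 1.318 2.058
v -4.457 1.499 3.203
v -4.817 0.957 2.142
v -4.595 1.137 3.287
v -4.783 0.566 2.197
v -4.562 0.746 3.342
v -4.585 0.223 2.213
v -4.363 0.404 3.357
v -4.261 -0.003 2.186
v -4.04 0.178 3.331
v -3.876 -0.068 2.121
v -3.654 0.112 3.266
v -3.505 0.04 2.033
v -3.284 0.221 3.178
f 2 1 5
f 2 5 3
f 3 5 6
f 3 6 4
f 5 1 7
f 5 7 6
f 6 7 8
f 6 8 4
f 7 1 9
f 7 9 8
f 8 9 10
f 8 10 4
f 9 1 11
f 9 11 10
f 10 11 12
f 10 12 4
f 11 1 13
f 11 13 12
f 12 13 14
f 12 14 4
f 13 1 15
f 13 15 14
f 14 15 16
f 14 16 4
f 15 1 17
f 15 17 16
f 16 17 18
f 16 18 4
f 17 1 19
f 17 19 18
f 18 19 20
f 18 20 4
f 19 1 21
f 19 21 20
f 20 21 22
f 20 22 4
f 21 1 23
f 21 23 22
f 22 23 24
f 22 24 4
f 23 1 25
f 23 25 24
f 24 25 26
f 24 26 4
f 25 1 2
f 25 2 26
f 26 2 3
f 26 3 4
f 28 30 27
f 31 28 27
f 27 30 29
f 29 31 27
f 28 34 30
f 32 28 31
f 32 34 28
f 30 34 29
f 33 31 29
f 29 34 33
f 33 32 31
f 34 32 33
f 36 38 35
f 39 36 35
f 35 38 37
f 37 39 35
f 36 42 38
f 40 36 39
f 40 42 36
f 38 42 37
f 41 39 37
f 37 42 41
f 41 40 39
f 42 40 41
f 44 43 46
f 44 46 45
f 46 43 47
f 46 47 45
f 47 43 48
f 47 48 45
f 48 43 49
f 48 49 45
f 49 43 50
f 49 50 45
f 50 43 51
f 50 51 45
f 51 43 52
f 51 52 45
f 52 43 53
f 52 53 45
f 53 43 54
f 53 54 45
f 54 43 55
f 54 55 45
f 55 43 56
f 55 56 45
f 56 43 57
f 56 57 45
f 57 43 58
f 57 58 45
f 58 43 59
f 58 59 45
f 59 43 44
f 59 44 45
f 61 60 64
f 61 64 62
f 62 64 65
f 62 65 63
f 64 60 66
f 64 66 65
f 65 66 67
f 65 67 63
f 66 60 68
f 66 68 67
f 67 68 69
f 67 69 63
f 68 60 70
f 68 70 69
f 69 70 71
f 69 71 63
f 70 60 72
f 70 72 71
f 71 72 73
f 71 73 63
f 72 60 74
f 72 74 73
f 73 74 75
f 73 75 63
f 74 60 76
f 74 76 75
f 75 76 77
f 75 77 63
f 76 60 78
f 76 78 77
f 77 78 79
f 77 79 63
f 78 60 80
f 78 80 79
f 79 80 81
f 79 81 63
f 80 60 82
f 80 82 81
f 81 82 83
f 81 83 63
f 82 60 84
f 82 84 83
f 83 84 85
f 83 85 63
f 84 60 86
f 84 86 85
f 85 86 87
f 85 87 63
f 86 60 88
f 86 88 87
f 87 88 89
f 87 89 63
f 88 60 61
f 88 61 89
f 89 61 62
f 89 62 63



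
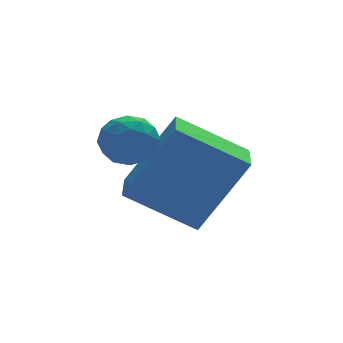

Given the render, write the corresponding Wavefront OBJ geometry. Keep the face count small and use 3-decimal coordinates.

v 0.702 2.338 -2.38
v -0.7 3.082 -1.43
v 1.223 3.607 -2.605
v -0.18 4.351 -1.654
v 1.84 2.189 -0.586
v 0.437 2.933 0.365
v 2.36 3.458 -0.81
v 0.958 4.202 0.14
v -0.391 3.704 0.315
v 0.082 3.27 0.05
v -1.162 2.89 0.27
v -0.689 2.456 0.005
v -0.637 2.666 0.665
v -0.16 3.169 0.692
v -0.92 2.991 -0.372
v -0.443 3.494 -0.345
v -0.245 2.83 -0.374
v -0.07 2.629 0.267
v -1.01 3.531 0.053
v -0.835 3.33 0.694
v -0.086 3.559 0.186
v -0.994 2.601 0.134
v -0.963 2.725 0.521
v -0.685 2.47 0.366
v -0.229 3.499 0.564
v 0.049 3.245 0.408
v -0.374 2.889 0.77
v -1.129 2.915 -0.088
v -0.851 2.661 -0.244
v -0.395 3.69 -0.046
v -0.117 3.435 -0.201
v -0.706 3.271 -0.45
v -0.001 3.045 -0.219
v -0.454 2.566 -0.245
v -0.59 2.88 -0.467
v -0.309 3.176 -0.451
v 0.102 2.927 0.158
v -0.352 2.448 0.132
v -0.321 2.572 0.519
v -0.041 2.867 0.536
v -0.09 2.668 -0.092
v -0.728 3.712 0.188
v -1.182 3.233 0.162
v -1.039 3.293 -0.216
v -0.759 3.588 -0.199
v -0.626 3.594 0.565
v -1.079 3.115 0.539
v -0.771 2.984 0.771
v -0.49 3.28 0.787
v -0.99 3.492 0.412
f 2 4 1
f 5 2 1
f 1 4 3
f 3 5 1
f 2 8 4
f 6 2 5
f 6 8 2
f 4 8 3
f 7 5 3
f 3 8 7
f 7 6 5
f 8 6 7
f 9 46 25
f 46 20 49
f 25 49 14
f 46 49 25
f 9 25 21
f 25 14 26
f 21 26 10
f 25 26 21
f 9 21 30
f 21 10 31
f 30 31 16
f 21 31 30
f 9 30 42
f 30 16 45
f 42 45 19
f 30 45 42
f 9 42 46
f 42 19 50
f 46 50 20
f 42 50 46
f 10 26 37
f 26 14 40
f 37 40 18
f 26 40 37
f 14 49 27
f 49 20 48
f 27 48 13
f 49 48 27
f 20 50 47
f 50 19 43
f 47 43 11
f 50 43 47
f 19 45 44
f 45 16 32
f 44 32 15
f 45 32 44
f 16 31 36
f 31 10 33
f 36 33 17
f 31 33 36
f 12 38 24
f 38 18 39
f 24 39 13
f 38 39 24
f 12 24 22
f 24 13 23
f 22 23 11
f 24 23 22
f 12 22 29
f 22 11 28
f 29 28 15
f 22 28 29
f 12 29 34
f 29 15 35
f 34 35 17
f 29 35 34
f 12 34 38
f 34 17 41
f 38 41 18
f 34 41 38
f 13 39 27
f 39 18 40
f 27 40 14
f 39 40 27
f 11 23 47
f 23 13 48
f 47 48 20
f 23 48 47
f 15 28 44
f 28 11 43
f 44 43 19
f 28 43 44
f 17 35 36
f 35 15 32
f 36 32 16
f 35 32 36
f 18 41 37
f 41 17 33
f 37 33 10
f 41 33 37



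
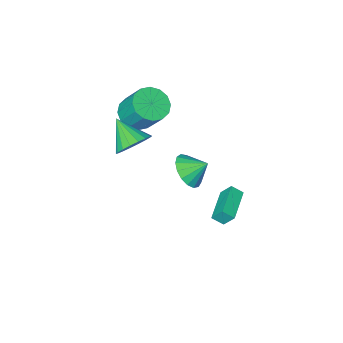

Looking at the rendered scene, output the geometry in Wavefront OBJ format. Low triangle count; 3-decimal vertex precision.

v -2.797 -0.024 -3.714
v -3.149 0.492 -2.845
v -3.307 0.405 -4.175
v -3.658 0.921 -3.306
v -1.382 1.379 -3.974
v -1.733 1.895 -3.105
v -1.891 1.808 -4.435
v -2.243 2.324 -3.566
v 0.359 -3.56 1.903
v 1.372 -3.811 2.249
v 1.095 -2.651 3.903
v 0.081 -2.4 3.557
v 1.437 -3.343 1.931
v 1.159 -2.183 3.586
v 1.212 -2.933 1.606
v 0.935 -1.773 3.261
v 0.759 -2.691 1.36
v 0.482 -1.531 3.015
v 0.199 -2.682 1.26
v -0.079 -1.522 2.915
v -0.319 -2.908 1.332
v -0.596 -1.748 2.987
v -0.655 -3.309 1.557
v -0.932 -2.149 3.211
v -0.719 -3.777 1.874
v -0.997 -2.617 3.529
v -0.495 -4.187 2.199
v -0.772 -3.027 3.854
v -0.042 -4.429 2.445
v -0.319 -3.269 4.1
v 0.519 -4.438 2.545
v 0.241 -3.278 4.2
v 1.036 -4.212 2.473
v 0.759 -3.052 4.128
v 1.178 3.303 3.347
v 1.816 3.098 4.168
v 0.402 3.877 4.093
v 1.981 3.546 3.995
v 1.962 3.938 3.673
v 1.763 4.184 3.277
v 1.43 4.229 2.896
v 1.039 4.061 2.619
v 0.68 3.72 2.509
v 0.436 3.283 2.59
v 0.361 2.851 2.845
v 0.473 2.522 3.215
v 0.747 2.372 3.615
v 1.12 2.436 3.953
v 1.506 2.698 4.153
v 2.474 0.026 3.301
v 3.517 0.21 3.352
v 2.686 -1.466 4.359
v 3.349 0.449 3.723
v 3.009 0.604 4.01
v 2.563 0.645 4.157
v 2.099 0.563 4.135
v 1.709 0.374 3.947
v 1.471 0.117 3.631
v 1.431 -0.159 3.251
v 1.598 -0.398 2.88
v 1.939 -0.553 2.593
v 2.385 -0.594 2.446
v 2.849 -0.512 2.468
v 3.239 -0.323 2.656
v 3.477 -0.066 2.971
f 2 4 1
f 5 2 1
f 1 4 3
f 3 5 1
f 2 8 4
f 6 2 5
f 6 8 2
f 4 8 3
f 7 5 3
f 3 8 7
f 7 6 5
f 8 6 7
f 10 9 13
f 10 13 11
f 11 13 14
f 11 14 12
f 13 9 15
f 13 15 14
f 14 15 16
f 14 16 12
f 15 9 17
f 15 17 16
f 16 17 18
f 16 18 12
f 17 9 19
f 17 19 18
f 18 19 20
f 18 20 12
f 19 9 21
f 19 21 20
f 20 21 22
f 20 22 12
f 21 9 23
f 21 23 22
f 22 23 24
f 22 24 12
f 23 9 25
f 23 25 24
f 24 25 26
f 24 26 12
f 25 9 27
f 25 27 26
f 26 27 28
f 26 28 12
f 27 9 29
f 27 29 28
f 28 29 30
f 28 30 12
f 29 9 31
f 29 31 30
f 30 31 32
f 30 32 12
f 31 9 33
f 31 33 32
f 32 33 34
f 32 34 12
f 33 9 10
f 33 10 34
f 34 10 11
f 34 11 12
f 36 35 38
f 36 38 37
f 38 35 39
f 38 39 37
f 39 35 40
f 39 40 37
f 40 35 41
f 40 41 37
f 41 35 42
f 41 42 37
f 42 35 43
f 42 43 37
f 43 35 44
f 43 44 37
f 44 35 45
f 44 45 37
f 45 35 46
f 45 46 37
f 46 35 47
f 46 47 37
f 47 35 48
f 47 48 37
f 48 35 49
f 48 49 37
f 49 35 36
f 49 36 37
f 51 50 53
f 51 53 52
f 53 50 54
f 53 54 52
f 54 50 55
f 54 55 52
f 55 50 56
f 55 56 52
f 56 50 57
f 56 57 52
f 57 50 58
f 57 58 52
f 58 50 59
f 58 59 52
f 59 50 60
f 59 60 52
f 60 50 61
f 60 61 52
f 61 50 62
f 61 62 52
f 62 50 63
f 62 63 52
f 63 50 64
f 63 64 52
f 64 50 65
f 64 65 52
f 65 50 51
f 65 51 52



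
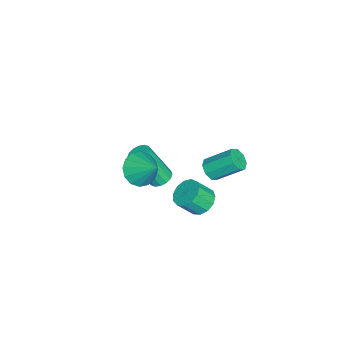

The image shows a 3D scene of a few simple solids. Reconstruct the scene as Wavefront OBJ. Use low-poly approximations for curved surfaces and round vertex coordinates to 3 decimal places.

v -2.922 0.497 -3.184
v -2.336 0.379 -2.955
v -2.472 1.666 -1.947
v -3.058 1.783 -2.176
v -2.329 0.682 -3.34
v -2.466 1.968 -2.332
v -2.67 0.876 -3.634
v -2.806 2.162 -2.626
v -3.158 0.848 -3.664
v -3.294 2.134 -2.656
v -3.508 0.614 -3.413
v -3.644 1.901 -2.405
v -3.514 0.312 -3.028
v -3.651 1.598 -2.02
v -3.174 0.118 -2.734
v -3.31 1.404 -1.726
v -2.686 0.146 -2.704
v -2.822 1.432 -1.696
v 2.49 1.343 0.158
v 2.828 1.922 0.474
v 3.148 1.275 1.317
v 2.81 0.697 1.002
v 2.437 1.919 0.62
v 2.757 1.272 1.463
v 2.064 1.734 0.62
v 2.384 1.087 1.463
v 1.825 1.425 0.473
v 2.145 0.778 1.317
v 1.798 1.09 0.227
v 2.118 0.443 1.07
v 1.99 0.835 -0.042
v 2.31 0.189 0.802
v 2.341 0.742 -0.247
v 2.661 0.095 0.597
v 2.739 0.84 -0.323
v 3.06 0.193 0.521
v 3.058 1.097 -0.246
v 3.379 0.45 0.597
v 3.197 1.433 -0.041
v 3.517 0.786 0.802
v 3.111 1.74 0.227
v 3.431 1.093 1.07
v -1.297 -1.48 -2.694
v -0.893 -1.852 -2.935
v -0.72 -2.852 -1.108
v -1.123 -2.48 -0.866
v -0.726 -1.616 -2.822
v -0.553 -2.616 -0.995
v -0.713 -1.343 -2.674
v -0.54 -2.343 -0.847
v -0.855 -1.107 -2.531
v -0.682 -2.107 -0.704
v -1.116 -0.971 -2.432
v -0.943 -1.971 -0.605
v -1.425 -0.971 -2.403
v -1.252 -1.971 -0.576
v -1.7 -1.108 -2.452
v -1.527 -2.108 -0.625
v -1.867 -1.344 -2.565
v -1.694 -2.344 -0.738
v -1.88 -1.617 -2.713
v -1.707 -2.617 -0.886
v -1.738 -1.853 -2.856
v -1.565 -2.853 -1.029
v -1.477 -1.989 -2.955
v -1.304 -2.989 -1.128
v -1.168 -1.989 -2.984
v -0.995 -2.989 -1.157
v 3.051 -1.262 2.467
v 3.401 -0.816 1.78
v 3.629 -0.318 3.373
v 2.987 -0.626 1.847
v 2.589 -0.607 2.079
v 2.316 -0.763 2.416
v 2.24 -1.052 2.766
v 2.381 -1.398 3.036
v 2.701 -1.707 3.153
v 3.116 -1.897 3.087
v 3.513 -1.917 2.854
v 3.786 -1.761 2.518
v 3.863 -1.471 2.168
v 3.722 -1.125 1.898
f 2 1 5
f 2 5 3
f 3 5 6
f 3 6 4
f 5 1 7
f 5 7 6
f 6 7 8
f 6 8 4
f 7 1 9
f 7 9 8
f 8 9 10
f 8 10 4
f 9 1 11
f 9 11 10
f 10 11 12
f 10 12 4
f 11 1 13
f 11 13 12
f 12 13 14
f 12 14 4
f 13 1 15
f 13 15 14
f 14 15 16
f 14 16 4
f 15 1 17
f 15 17 16
f 16 17 18
f 16 18 4
f 17 1 2
f 17 2 18
f 18 2 3
f 18 3 4
f 20 19 23
f 20 23 21
f 21 23 24
f 21 24 22
f 23 19 25
f 23 25 24
f 24 25 26
f 24 26 22
f 25 19 27
f 25 27 26
f 26 27 28
f 26 28 22
f 27 19 29
f 27 29 28
f 28 29 30
f 28 30 22
f 29 19 31
f 29 31 30
f 30 31 32
f 30 32 22
f 31 19 33
f 31 33 32
f 32 33 34
f 32 34 22
f 33 19 35
f 33 35 34
f 34 35 36
f 34 36 22
f 35 19 37
f 35 37 36
f 36 37 38
f 36 38 22
f 37 19 39
f 37 39 38
f 38 39 40
f 38 40 22
f 39 19 41
f 39 41 40
f 40 41 42
f 40 42 22
f 41 19 20
f 41 20 42
f 42 20 21
f 42 21 22
f 44 43 47
f 44 47 45
f 45 47 48
f 45 48 46
f 47 43 49
f 47 49 48
f 48 49 50
f 48 50 46
f 49 43 51
f 49 51 50
f 50 51 52
f 50 52 46
f 51 43 53
f 51 53 52
f 52 53 54
f 52 54 46
f 53 43 55
f 53 55 54
f 54 55 56
f 54 56 46
f 55 43 57
f 55 57 56
f 56 57 58
f 56 58 46
f 57 43 59
f 57 59 58
f 58 59 60
f 58 60 46
f 59 43 61
f 59 61 60
f 60 61 62
f 60 62 46
f 61 43 63
f 61 63 62
f 62 63 64
f 62 64 46
f 63 43 65
f 63 65 64
f 64 65 66
f 64 66 46
f 65 43 67
f 65 67 66
f 66 67 68
f 66 68 46
f 67 43 44
f 67 44 68
f 68 44 45
f 68 45 46
f 70 69 72
f 70 72 71
f 72 69 73
f 72 73 71
f 73 69 74
f 73 74 71
f 74 69 75
f 74 75 71
f 75 69 76
f 75 76 71
f 76 69 77
f 76 77 71
f 77 69 78
f 77 78 71
f 78 69 79
f 78 79 71
f 79 69 80
f 79 80 71
f 80 69 81
f 80 81 71
f 81 69 82
f 81 82 71
f 82 69 70
f 82 70 71



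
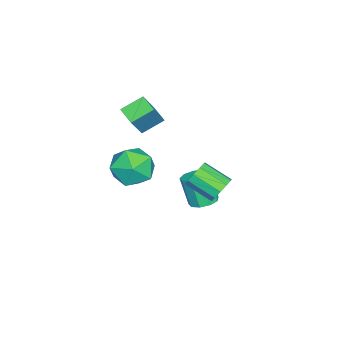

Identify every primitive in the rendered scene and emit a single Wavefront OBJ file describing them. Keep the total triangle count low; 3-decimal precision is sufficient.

v -3.219 -4.107 -1.369
v -3.976 -3.249 -0.752
v -2.63 -3.345 -1.705
v -3.387 -2.487 -1.088
v -2.213 -4.253 0.068
v -2.97 -3.395 0.685
v -1.624 -3.491 -0.268
v -2.381 -2.633 0.349
v 2.508 -0.928 1.024
v 3.088 -0.718 0.021
v 2.332 -2.762 0.539
v 2.912 -2.552 -0.464
v 3.48 -2.501 0.566
v 3.589 -1.368 0.866
v 1.831 -2.112 -0.306
v 1.94 -0.979 -0.006
v 2.669 -1.45 -0.801
v 3.689 -1.691 -0.263
v 1.731 -1.789 0.823
v 2.751 -2.03 1.361
v 2.817 2.467 -0.071
v 3.036 2.122 -0.676
v 2.883 0.829 0.006
v 2.663 1.173 0.611
v 3.401 2.211 -0.425
v 3.248 0.917 0.256
v 3.543 2.397 -0.04
v 3.389 1.103 0.641
v 3.407 2.61 0.334
v 3.254 1.316 1.015
v 3.046 2.768 0.553
v 2.893 1.475 1.235
v 2.597 2.811 0.534
v 2.444 1.518 1.216
v 2.232 2.723 0.284
v 2.079 1.429 0.965
v 2.091 2.537 -0.101
v 1.937 1.243 0.58
v 2.226 2.324 -0.475
v 2.073 1.03 0.206
v 2.587 2.165 -0.695
v 2.434 0.872 -0.013
v -0.825 0.397 -4.284
v -0.211 0.005 -4.322
v -0.46 -0.529 -2.813
v -1.075 -0.137 -2.776
v -0.112 0.461 -4.144
v -0.361 -0.073 -2.635
v -0.347 0.887 -4.032
v -0.596 0.353 -2.523
v -0.806 1.084 -4.038
v -1.055 0.55 -2.529
v -1.274 0.959 -4.16
v -1.523 0.425 -2.651
v -1.532 0.572 -4.339
v -1.781 0.038 -2.83
v -1.46 0.102 -4.494
v -1.709 -0.432 -2.985
v -1.09 -0.229 -4.55
v -1.34 -0.763 -3.041
v -0.597 -0.268 -4.482
v -0.847 -0.802 -2.973
f 2 4 1
f 5 2 1
f 1 4 3
f 3 5 1
f 2 8 4
f 6 2 5
f 6 8 2
f 4 8 3
f 7 5 3
f 3 8 7
f 7 6 5
f 8 6 7
f 9 20 14
f 9 14 10
f 9 10 16
f 9 16 19
f 9 19 20
f 10 14 18
f 14 20 13
f 20 19 11
f 19 16 15
f 16 10 17
f 12 18 13
f 12 13 11
f 12 11 15
f 12 15 17
f 12 17 18
f 13 18 14
f 11 13 20
f 15 11 19
f 17 15 16
f 18 17 10
f 22 21 25
f 22 25 23
f 23 25 26
f 23 26 24
f 25 21 27
f 25 27 26
f 26 27 28
f 26 28 24
f 27 21 29
f 27 29 28
f 28 29 30
f 28 30 24
f 29 21 31
f 29 31 30
f 30 31 32
f 30 32 24
f 31 21 33
f 31 33 32
f 32 33 34
f 32 34 24
f 33 21 35
f 33 35 34
f 34 35 36
f 34 36 24
f 35 21 37
f 35 37 36
f 36 37 38
f 36 38 24
f 37 21 39
f 37 39 38
f 38 39 40
f 38 40 24
f 39 21 41
f 39 41 40
f 40 41 42
f 40 42 24
f 41 21 22
f 41 22 42
f 42 22 23
f 42 23 24
f 44 43 47
f 44 47 45
f 45 47 48
f 45 48 46
f 47 43 49
f 47 49 48
f 48 49 50
f 48 50 46
f 49 43 51
f 49 51 50
f 50 51 52
f 50 52 46
f 51 43 53
f 51 53 52
f 52 53 54
f 52 54 46
f 53 43 55
f 53 55 54
f 54 55 56
f 54 56 46
f 55 43 57
f 55 57 56
f 56 57 58
f 56 58 46
f 57 43 59
f 57 59 58
f 58 59 60
f 58 60 46
f 59 43 61
f 59 61 60
f 60 61 62
f 60 62 46
f 61 43 44
f 61 44 62
f 62 44 45
f 62 45 46



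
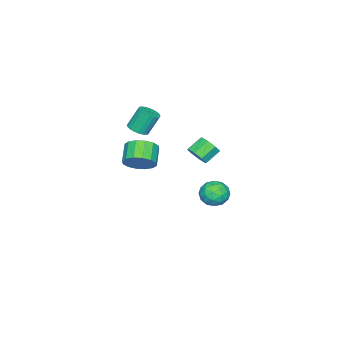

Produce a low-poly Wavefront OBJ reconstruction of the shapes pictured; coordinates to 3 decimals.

v -1.366 -3.611 0.811
v -0.735 -3.495 1.003
v -1.203 -3.033 2.262
v -1.834 -3.149 2.069
v -0.798 -3.265 0.895
v -1.266 -2.804 2.154
v -0.948 -3.088 0.774
v -1.416 -2.627 2.033
v -1.162 -2.991 0.659
v -1.63 -2.529 1.918
v -1.406 -2.988 0.567
v -1.875 -2.526 1.826
v -1.645 -3.08 0.512
v -2.113 -2.618 1.771
v -1.841 -3.252 0.503
v -2.309 -2.791 1.761
v -1.965 -3.48 0.54
v -2.433 -3.018 1.799
v -1.997 -3.727 0.618
v -2.465 -3.265 1.877
v -1.934 -3.956 0.726
v -2.402 -3.495 1.985
v -1.784 -4.133 0.847
v -2.252 -3.672 2.106
v -1.57 -4.231 0.962
v -2.038 -3.769 2.221
v -1.325 -4.234 1.054
v -1.794 -3.772 2.313
v -1.087 -4.142 1.109
v -1.555 -3.68 2.368
v -0.891 -3.969 1.119
v -1.359 -3.508 2.377
v -0.767 -3.742 1.081
v -1.235 -3.28 2.34
v 2.382 3.751 0.397
v 2.835 4.415 0.677
v 3.465 2.925 0.603
v 3.918 3.589 0.883
v 3.268 3.291 1.346
v 2.599 3.802 1.219
v 3.701 3.538 0.061
v 3.032 4.049 -0.066
v 3.65 4.284 0.47
v 3.383 4.131 1.264
v 2.917 3.209 0.016
v 2.65 3.056 0.81
v 2.513 4.156 0.519
v 3.787 3.184 0.761
v 3.405 3.009 1.033
v 3.671 3.399 1.198
v 2.374 3.795 0.837
v 2.641 4.185 1.002
v 2.895 3.524 1.395
v 3.659 3.155 0.278
v 3.926 3.545 0.443
v 2.629 3.941 0.082
v 2.895 4.331 0.247
v 3.405 3.816 -0.115
v 3.259 4.469 0.562
v 3.896 3.983 0.683
v 3.768 3.953 0.2
v 3.375 4.254 0.125
v 3.102 4.379 1.029
v 3.738 3.893 1.15
v 3.356 3.718 1.422
v 2.963 4.018 1.347
v 3.581 4.302 0.907
v 2.562 3.447 0.13
v 3.198 2.961 0.251
v 3.337 3.322 -0.067
v 2.944 3.622 -0.142
v 2.404 3.357 0.597
v 3.041 2.871 0.718
v 2.925 3.086 1.155
v 2.532 3.387 1.08
v 2.719 3.038 0.373
v -0.51 0.583 0.437
v -0.09 1.125 0.658
v -0.89 1.498 1.264
v -1.31 0.957 1.043
v -0.375 1.251 0.204
v -1.175 1.624 0.809
v -0.74 0.986 -0.114
v -1.539 1.359 0.492
v -0.969 0.485 -0.109
v -1.769 0.859 0.497
v -0.93 0.042 0.216
v -1.73 0.415 0.822
v -0.645 -0.084 0.671
v -1.445 0.289 1.276
v -0.281 0.181 0.988
v -1.08 0.554 1.594
v -0.051 0.681 0.983
v -0.851 1.055 1.589
v -0.648 -3.095 -1.407
v -0.025 -3.57 -0.835
v -1.01 -4 -0.121
v -1.632 -3.525 -0.693
v -0.073 -3.116 -0.626
v -1.057 -3.546 0.088
v -0.274 -2.656 -0.627
v -1.259 -3.086 0.087
v -0.576 -2.314 -0.836
v -1.56 -2.744 -0.123
v -0.897 -2.181 -1.199
v -1.881 -2.611 -0.485
v -1.151 -2.293 -1.617
v -2.135 -2.723 -0.904
v -1.27 -2.62 -1.979
v -2.255 -3.05 -1.265
v -1.223 -3.074 -2.188
v -2.207 -3.504 -1.474
v -1.021 -3.534 -2.187
v -2.006 -3.964 -1.473
v -0.72 -3.876 -1.977
v -1.704 -4.306 -1.264
v -0.399 -4.009 -1.615
v -1.383 -4.439 -0.901
v -0.145 -3.897 -1.196
v -1.129 -4.327 -0.483
f 2 1 5
f 2 5 3
f 3 5 6
f 3 6 4
f 5 1 7
f 5 7 6
f 6 7 8
f 6 8 4
f 7 1 9
f 7 9 8
f 8 9 10
f 8 10 4
f 9 1 11
f 9 11 10
f 10 11 12
f 10 12 4
f 11 1 13
f 11 13 12
f 12 13 14
f 12 14 4
f 13 1 15
f 13 15 14
f 14 15 16
f 14 16 4
f 15 1 17
f 15 17 16
f 16 17 18
f 16 18 4
f 17 1 19
f 17 19 18
f 18 19 20
f 18 20 4
f 19 1 21
f 19 21 20
f 20 21 22
f 20 22 4
f 21 1 23
f 21 23 22
f 22 23 24
f 22 24 4
f 23 1 25
f 23 25 24
f 24 25 26
f 24 26 4
f 25 1 27
f 25 27 26
f 26 27 28
f 26 28 4
f 27 1 29
f 27 29 28
f 28 29 30
f 28 30 4
f 29 1 31
f 29 31 30
f 30 31 32
f 30 32 4
f 31 1 33
f 31 33 32
f 32 33 34
f 32 34 4
f 33 1 2
f 33 2 34
f 34 2 3
f 34 3 4
f 35 72 51
f 72 46 75
f 51 75 40
f 72 75 51
f 35 51 47
f 51 40 52
f 47 52 36
f 51 52 47
f 35 47 56
f 47 36 57
f 56 57 42
f 47 57 56
f 35 56 68
f 56 42 71
f 68 71 45
f 56 71 68
f 35 68 72
f 68 45 76
f 72 76 46
f 68 76 72
f 36 52 63
f 52 40 66
f 63 66 44
f 52 66 63
f 40 75 53
f 75 46 74
f 53 74 39
f 75 74 53
f 46 76 73
f 76 45 69
f 73 69 37
f 76 69 73
f 45 71 70
f 71 42 58
f 70 58 41
f 71 58 70
f 42 57 62
f 57 36 59
f 62 59 43
f 57 59 62
f 38 64 50
f 64 44 65
f 50 65 39
f 64 65 50
f 38 50 48
f 50 39 49
f 48 49 37
f 50 49 48
f 38 48 55
f 48 37 54
f 55 54 41
f 48 54 55
f 38 55 60
f 55 41 61
f 60 61 43
f 55 61 60
f 38 60 64
f 60 43 67
f 64 67 44
f 60 67 64
f 39 65 53
f 65 44 66
f 53 66 40
f 65 66 53
f 37 49 73
f 49 39 74
f 73 74 46
f 49 74 73
f 41 54 70
f 54 37 69
f 70 69 45
f 54 69 70
f 43 61 62
f 61 41 58
f 62 58 42
f 61 58 62
f 44 67 63
f 67 43 59
f 63 59 36
f 67 59 63
f 78 77 81
f 78 81 79
f 79 81 82
f 79 82 80
f 81 77 83
f 81 83 82
f 82 83 84
f 82 84 80
f 83 77 85
f 83 85 84
f 84 85 86
f 84 86 80
f 85 77 87
f 85 87 86
f 86 87 88
f 86 88 80
f 87 77 89
f 87 89 88
f 88 89 90
f 88 90 80
f 89 77 91
f 89 91 90
f 90 91 92
f 90 92 80
f 91 77 93
f 91 93 92
f 92 93 94
f 92 94 80
f 93 77 78
f 93 78 94
f 94 78 79
f 94 79 80
f 96 95 99
f 96 99 97
f 97 99 100
f 97 100 98
f 99 95 101
f 99 101 100
f 100 101 102
f 100 102 98
f 101 95 103
f 101 103 102
f 102 103 104
f 102 104 98
f 103 95 105
f 103 105 104
f 104 105 106
f 104 106 98
f 105 95 107
f 105 107 106
f 106 107 108
f 106 108 98
f 107 95 109
f 107 109 108
f 108 109 110
f 108 110 98
f 109 95 111
f 109 111 110
f 110 111 112
f 110 112 98
f 111 95 113
f 111 113 112
f 112 113 114
f 112 114 98
f 113 95 115
f 113 115 114
f 114 115 116
f 114 116 98
f 115 95 117
f 115 117 116
f 116 117 118
f 116 118 98
f 117 95 119
f 117 119 118
f 118 119 120
f 118 120 98
f 119 95 96
f 119 96 120
f 120 96 97
f 120 97 98



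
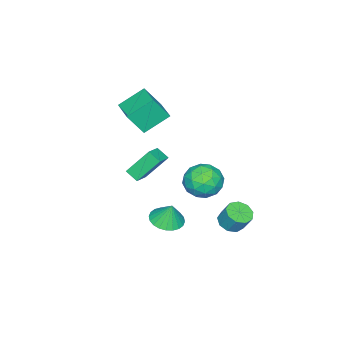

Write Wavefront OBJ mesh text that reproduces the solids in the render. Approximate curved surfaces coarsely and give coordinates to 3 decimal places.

v -0.97 1.623 -2.32
v -0.078 2.175 -1.809
v -0.882 0.265 -1.011
v 0.01 0.817 -0.5
v -1.06 1.281 -0.465
v -1.115 2.12 -1.275
v 0.155 0.32 -1.545
v 0.1 1.159 -2.355
v 0.617 1.369 -1.33
v -0.134 1.964 -0.662
v -0.826 0.476 -2.158
v -1.577 1.071 -1.49
v -0.532 2.018 -2.179
v -0.428 0.422 -0.641
v -1.057 0.695 -0.62
v -0.533 1.019 -0.32
v -1.141 1.986 -1.866
v -0.617 2.311 -1.565
v -1.194 1.785 -0.775
v -0.343 0.129 -1.255
v 0.181 0.454 -0.954
v -0.427 1.421 -2.5
v 0.097 1.745 -2.2
v 0.234 0.655 -2.045
v 0.401 1.869 -1.597
v 0.453 1.071 -0.828
v 0.538 0.778 -1.442
v 0.506 1.272 -1.918
v -0.04 2.218 -1.205
v 0.012 1.42 -0.435
v -0.617 1.693 -0.415
v -0.65 2.186 -0.891
v 0.368 1.745 -0.923
v -0.972 1.02 -2.385
v -0.92 0.222 -1.615
v -0.31 0.254 -1.929
v -0.343 0.747 -2.405
v -1.413 1.369 -1.992
v -1.361 0.571 -1.223
v -1.466 1.168 -0.902
v -1.498 1.662 -1.378
v -1.328 0.695 -1.897
v 2.419 0.796 -2.73
v 2.901 0.004 -2.521
v 2.461 1.144 -1.51
v 3.177 0.239 -2.598
v 3.338 0.559 -2.695
v 3.359 0.914 -2.797
v 3.237 1.252 -2.889
v 2.99 1.52 -2.957
v 2.657 1.678 -2.99
v 2.287 1.702 -2.984
v 1.937 1.587 -2.939
v 1.661 1.353 -2.863
v 1.5 1.033 -2.766
v 1.479 0.677 -2.664
v 1.601 0.34 -2.572
v 1.847 0.072 -2.504
v 2.181 -0.086 -2.47
v 2.551 -0.11 -2.476
v -1.317 -3.551 1.053
v -2.497 -2.663 2.011
v -0.194 -2.262 1.242
v -1.374 -1.374 2.2
v -0.746 -4.246 2.4
v -1.926 -3.358 3.358
v 0.377 -2.957 2.589
v -0.803 -2.069 3.547
v 0.239 -2.59 -1.378
v -0.488 -1.619 0.097
v 0.31 -1.858 -1.825
v -0.417 -0.887 -0.349
v 1.317 -2.433 -0.951
v 0.59 -1.462 0.525
v 1.388 -1.701 -1.397
v 0.661 -0.73 0.078
v 0.021 3.224 -3.514
v 0.416 2.621 -3.216
v 0.514 3.193 -2.188
v 0.119 3.796 -2.486
v 0.754 2.968 -3.441
v 0.852 3.539 -2.413
v 0.749 3.434 -3.7
v 0.847 4.006 -2.672
v 0.404 3.802 -3.872
v 0.501 4.374 -2.844
v -0.121 3.9 -3.876
v -0.023 4.472 -2.849
v -0.579 3.682 -3.711
v -0.481 4.253 -2.684
v -0.756 3.249 -3.454
v -0.659 3.821 -2.426
v -0.569 2.805 -3.225
v -0.472 3.377 -2.197
v -0.107 2.557 -3.131
v -0.009 3.129 -2.103
f 1 38 17
f 38 12 41
f 17 41 6
f 38 41 17
f 1 17 13
f 17 6 18
f 13 18 2
f 17 18 13
f 1 13 22
f 13 2 23
f 22 23 8
f 13 23 22
f 1 22 34
f 22 8 37
f 34 37 11
f 22 37 34
f 1 34 38
f 34 11 42
f 38 42 12
f 34 42 38
f 2 18 29
f 18 6 32
f 29 32 10
f 18 32 29
f 6 41 19
f 41 12 40
f 19 40 5
f 41 40 19
f 12 42 39
f 42 11 35
f 39 35 3
f 42 35 39
f 11 37 36
f 37 8 24
f 36 24 7
f 37 24 36
f 8 23 28
f 23 2 25
f 28 25 9
f 23 25 28
f 4 30 16
f 30 10 31
f 16 31 5
f 30 31 16
f 4 16 14
f 16 5 15
f 14 15 3
f 16 15 14
f 4 14 21
f 14 3 20
f 21 20 7
f 14 20 21
f 4 21 26
f 21 7 27
f 26 27 9
f 21 27 26
f 4 26 30
f 26 9 33
f 30 33 10
f 26 33 30
f 5 31 19
f 31 10 32
f 19 32 6
f 31 32 19
f 3 15 39
f 15 5 40
f 39 40 12
f 15 40 39
f 7 20 36
f 20 3 35
f 36 35 11
f 20 35 36
f 9 27 28
f 27 7 24
f 28 24 8
f 27 24 28
f 10 33 29
f 33 9 25
f 29 25 2
f 33 25 29
f 44 43 46
f 44 46 45
f 46 43 47
f 46 47 45
f 47 43 48
f 47 48 45
f 48 43 49
f 48 49 45
f 49 43 50
f 49 50 45
f 50 43 51
f 50 51 45
f 51 43 52
f 51 52 45
f 52 43 53
f 52 53 45
f 53 43 54
f 53 54 45
f 54 43 55
f 54 55 45
f 55 43 56
f 55 56 45
f 56 43 57
f 56 57 45
f 57 43 58
f 57 58 45
f 58 43 59
f 58 59 45
f 59 43 60
f 59 60 45
f 60 43 44
f 60 44 45
f 62 64 61
f 65 62 61
f 61 64 63
f 63 65 61
f 62 68 64
f 66 62 65
f 66 68 62
f 64 68 63
f 67 65 63
f 63 68 67
f 67 66 65
f 68 66 67
f 70 72 69
f 73 70 69
f 69 72 71
f 71 73 69
f 70 76 72
f 74 70 73
f 74 76 70
f 72 76 71
f 75 73 71
f 71 76 75
f 75 74 73
f 76 74 75
f 78 77 81
f 78 81 79
f 79 81 82
f 79 82 80
f 81 77 83
f 81 83 82
f 82 83 84
f 82 84 80
f 83 77 85
f 83 85 84
f 84 85 86
f 84 86 80
f 85 77 87
f 85 87 86
f 86 87 88
f 86 88 80
f 87 77 89
f 87 89 88
f 88 89 90
f 88 90 80
f 89 77 91
f 89 91 90
f 90 91 92
f 90 92 80
f 91 77 93
f 91 93 92
f 92 93 94
f 92 94 80
f 93 77 95
f 93 95 94
f 94 95 96
f 94 96 80
f 95 77 78
f 95 78 96
f 96 78 79
f 96 79 80



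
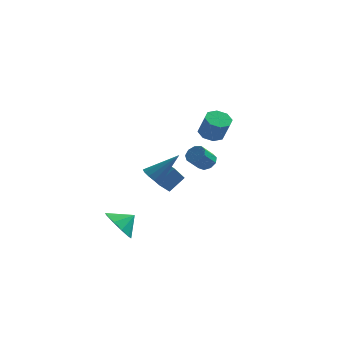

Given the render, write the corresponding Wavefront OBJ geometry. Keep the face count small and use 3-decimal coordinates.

v 2.707 0.439 2.351
v 3.353 0.255 2.017
v 3.859 -0.183 3.235
v 3.213 0.001 3.569
v 3.352 0.795 2.211
v 3.858 0.357 3.429
v 2.973 1.127 2.488
v 3.479 0.689 3.706
v 2.439 1.055 2.684
v 2.945 0.617 3.902
v 2.061 0.623 2.685
v 2.567 0.185 3.903
v 2.062 0.083 2.491
v 2.568 -0.355 3.709
v 2.441 -0.249 2.214
v 2.947 -0.687 3.432
v 2.975 -0.177 2.018
v 3.481 -0.615 3.236
v -0.45 3.246 -3.597
v -0.624 1.902 -2.338
v -1.143 3.577 -3.34
v -1.317 2.233 -2.081
v 0.197 3.947 -2.759
v 0.023 2.603 -1.5
v -0.496 4.278 -2.502
v -0.67 2.934 -1.243
v 0.849 -3.925 0.766
v 1.307 -3.878 0.336
v 2.091 -3.315 2.154
v 1.122 -3.536 0.351
v 0.832 -3.343 0.525
v 0.549 -3.371 0.791
v 0.381 -3.611 1.047
v 0.391 -3.971 1.195
v 0.577 -4.313 1.18
v 0.866 -4.507 1.006
v 1.149 -4.478 0.74
v 1.318 -4.238 0.484
v -1.187 -3.325 -3.321
v -0.421 -3.98 -3.678
v -0.453 -2.815 -2.679
v -0.44 -3.452 -4.076
v -0.745 -2.875 -4.185
v -1.219 -2.47 -3.964
v -1.68 -2.392 -3.497
v -1.954 -2.67 -2.963
v -1.934 -3.198 -2.565
v -1.63 -3.775 -2.456
v -1.156 -4.179 -2.678
v -0.694 -4.258 -3.144
v 2.768 -0.626 0.685
v 2.984 -0.262 1.124
v 2.567 -0.97 1.915
v 2.352 -1.334 1.475
v 2.596 -0.148 1.022
v 2.179 -0.855 1.813
v 2.288 -0.258 0.762
v 1.872 -0.965 1.553
v 2.205 -0.54 0.466
v 1.789 -1.247 1.257
v 2.386 -0.862 0.272
v 1.969 -1.57 1.063
v 2.745 -1.075 0.271
v 2.329 -1.782 1.062
v 3.115 -1.077 0.464
v 2.699 -1.784 1.255
v 3.323 -0.868 0.76
v 2.907 -1.576 1.551
v 3.271 -0.547 1.02
v 2.855 -1.254 1.811
f 2 1 5
f 2 5 3
f 3 5 6
f 3 6 4
f 5 1 7
f 5 7 6
f 6 7 8
f 6 8 4
f 7 1 9
f 7 9 8
f 8 9 10
f 8 10 4
f 9 1 11
f 9 11 10
f 10 11 12
f 10 12 4
f 11 1 13
f 11 13 12
f 12 13 14
f 12 14 4
f 13 1 15
f 13 15 14
f 14 15 16
f 14 16 4
f 15 1 17
f 15 17 16
f 16 17 18
f 16 18 4
f 17 1 2
f 17 2 18
f 18 2 3
f 18 3 4
f 20 22 19
f 23 20 19
f 19 22 21
f 21 23 19
f 20 26 22
f 24 20 23
f 24 26 20
f 22 26 21
f 25 23 21
f 21 26 25
f 25 24 23
f 26 24 25
f 28 27 30
f 28 30 29
f 30 27 31
f 30 31 29
f 31 27 32
f 31 32 29
f 32 27 33
f 32 33 29
f 33 27 34
f 33 34 29
f 34 27 35
f 34 35 29
f 35 27 36
f 35 36 29
f 36 27 37
f 36 37 29
f 37 27 38
f 37 38 29
f 38 27 28
f 38 28 29
f 40 39 42
f 40 42 41
f 42 39 43
f 42 43 41
f 43 39 44
f 43 44 41
f 44 39 45
f 44 45 41
f 45 39 46
f 45 46 41
f 46 39 47
f 46 47 41
f 47 39 48
f 47 48 41
f 48 39 49
f 48 49 41
f 49 39 50
f 49 50 41
f 50 39 40
f 50 40 41
f 52 51 55
f 52 55 53
f 53 55 56
f 53 56 54
f 55 51 57
f 55 57 56
f 56 57 58
f 56 58 54
f 57 51 59
f 57 59 58
f 58 59 60
f 58 60 54
f 59 51 61
f 59 61 60
f 60 61 62
f 60 62 54
f 61 51 63
f 61 63 62
f 62 63 64
f 62 64 54
f 63 51 65
f 63 65 64
f 64 65 66
f 64 66 54
f 65 51 67
f 65 67 66
f 66 67 68
f 66 68 54
f 67 51 69
f 67 69 68
f 68 69 70
f 68 70 54
f 69 51 52
f 69 52 70
f 70 52 53
f 70 53 54

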